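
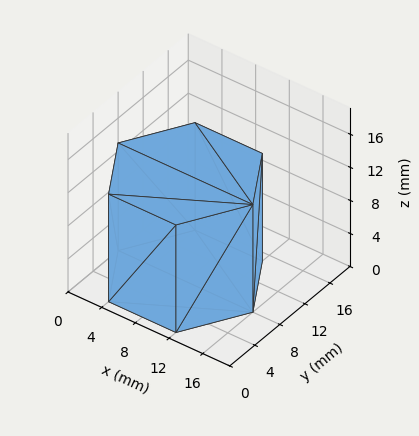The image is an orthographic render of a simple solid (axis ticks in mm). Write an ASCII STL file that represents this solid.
Reading the render: the shape is a regular 6-sided prism (a cylinder approximated with 6 flat sides), circumscribed radius ≈ 8 mm, height ≈ 13 mm (dimensions read to the nearest mm from the axis ticks). For the STL, each face is triangulated and given an outward normal.

solid part
  facet normal 0.0000 0.0000 -1.0000
    outer loop
      vertex 4.0 14.9 0.0
      vertex 12.0 14.9 0.0
      vertex 16.0 8.0 0.0
    endloop
  endfacet
  facet normal 0.0000 0.0000 -1.0000
    outer loop
      vertex 0.0 8.0 0.0
      vertex 4.0 14.9 0.0
      vertex 16.0 8.0 0.0
    endloop
  endfacet
  facet normal 0.0000 0.0000 -1.0000
    outer loop
      vertex 4.0 1.1 0.0
      vertex 0.0 8.0 0.0
      vertex 16.0 8.0 0.0
    endloop
  endfacet
  facet normal 0.0000 0.0000 -1.0000
    outer loop
      vertex 12.0 1.1 0.0
      vertex 4.0 1.1 0.0
      vertex 16.0 8.0 0.0
    endloop
  endfacet
  facet normal 0.0000 0.0000 1.0000
    outer loop
      vertex 16.0 8.0 13.0
      vertex 12.0 14.9 13.0
      vertex 4.0 14.9 13.0
    endloop
  endfacet
  facet normal 0.0000 0.0000 1.0000
    outer loop
      vertex 16.0 8.0 13.0
      vertex 4.0 14.9 13.0
      vertex 0.0 8.0 13.0
    endloop
  endfacet
  facet normal 0.0000 0.0000 1.0000
    outer loop
      vertex 16.0 8.0 13.0
      vertex 0.0 8.0 13.0
      vertex 4.0 1.1 13.0
    endloop
  endfacet
  facet normal 0.0000 0.0000 1.0000
    outer loop
      vertex 16.0 8.0 13.0
      vertex 4.0 1.1 13.0
      vertex 12.0 1.1 13.0
    endloop
  endfacet
  facet normal 0.8651 0.5015 0.0000
    outer loop
      vertex 16.0 8.0 0.0
      vertex 12.0 14.9 0.0
      vertex 12.0 14.9 13.0
    endloop
  endfacet
  facet normal 0.8651 0.5015 0.0000
    outer loop
      vertex 16.0 8.0 0.0
      vertex 12.0 14.9 13.0
      vertex 16.0 8.0 13.0
    endloop
  endfacet
  facet normal 0.0000 1.0000 0.0000
    outer loop
      vertex 12.0 14.9 0.0
      vertex 4.0 14.9 0.0
      vertex 4.0 14.9 13.0
    endloop
  endfacet
  facet normal 0.0000 1.0000 0.0000
    outer loop
      vertex 12.0 14.9 0.0
      vertex 4.0 14.9 13.0
      vertex 12.0 14.9 13.0
    endloop
  endfacet
  facet normal -0.8651 0.5015 0.0000
    outer loop
      vertex 4.0 14.9 0.0
      vertex 0.0 8.0 0.0
      vertex 0.0 8.0 13.0
    endloop
  endfacet
  facet normal -0.8651 0.5015 0.0000
    outer loop
      vertex 4.0 14.9 0.0
      vertex 0.0 8.0 13.0
      vertex 4.0 14.9 13.0
    endloop
  endfacet
  facet normal -0.8651 -0.5015 0.0000
    outer loop
      vertex 0.0 8.0 0.0
      vertex 4.0 1.1 0.0
      vertex 4.0 1.1 13.0
    endloop
  endfacet
  facet normal -0.8651 -0.5015 0.0000
    outer loop
      vertex 0.0 8.0 0.0
      vertex 4.0 1.1 13.0
      vertex 0.0 8.0 13.0
    endloop
  endfacet
  facet normal 0.0000 -1.0000 0.0000
    outer loop
      vertex 4.0 1.1 0.0
      vertex 12.0 1.1 0.0
      vertex 12.0 1.1 13.0
    endloop
  endfacet
  facet normal 0.0000 -1.0000 0.0000
    outer loop
      vertex 4.0 1.1 0.0
      vertex 12.0 1.1 13.0
      vertex 4.0 1.1 13.0
    endloop
  endfacet
  facet normal 0.8651 -0.5015 0.0000
    outer loop
      vertex 12.0 1.1 0.0
      vertex 16.0 8.0 0.0
      vertex 16.0 8.0 13.0
    endloop
  endfacet
  facet normal 0.8651 -0.5015 0.0000
    outer loop
      vertex 12.0 1.1 0.0
      vertex 16.0 8.0 13.0
      vertex 12.0 1.1 13.0
    endloop
  endfacet
endsolid part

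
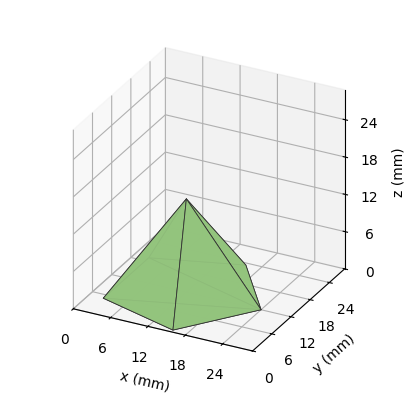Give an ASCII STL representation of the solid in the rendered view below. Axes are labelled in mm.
Reading the render: the shape is a regular 5-sided pyramid, base circumscribed radius ≈ 12 mm, apex at z ≈ 15 mm (dimensions read to the nearest mm from the axis ticks). For the STL, each face is triangulated and given an outward normal.

solid part
  facet normal 0.0000 0.0000 -1.0000
    outer loop
      vertex 2.3 19.1 0.0
      vertex 15.7 23.4 0.0
      vertex 24.0 12.0 0.0
    endloop
  endfacet
  facet normal 0.0000 0.0000 -1.0000
    outer loop
      vertex 2.3 4.9 0.0
      vertex 2.3 19.1 0.0
      vertex 24.0 12.0 0.0
    endloop
  endfacet
  facet normal 0.0000 0.0000 -1.0000
    outer loop
      vertex 15.7 0.6 0.0
      vertex 2.3 4.9 0.0
      vertex 24.0 12.0 0.0
    endloop
  endfacet
  facet normal 0.6788 0.4942 0.5431
    outer loop
      vertex 24.0 12.0 0.0
      vertex 15.7 23.4 0.0
      vertex 12.0 12.0 15.0
    endloop
  endfacet
  facet normal -0.2564 0.7990 0.5440
    outer loop
      vertex 15.7 23.4 0.0
      vertex 2.3 19.1 0.0
      vertex 12.0 12.0 15.0
    endloop
  endfacet
  facet normal -0.8397 0.0000 0.5430
    outer loop
      vertex 2.3 19.1 0.0
      vertex 2.3 4.9 0.0
      vertex 12.0 12.0 15.0
    endloop
  endfacet
  facet normal -0.2564 -0.7990 0.5440
    outer loop
      vertex 2.3 4.9 0.0
      vertex 15.7 0.6 0.0
      vertex 12.0 12.0 15.0
    endloop
  endfacet
  facet normal 0.6788 -0.4942 0.5431
    outer loop
      vertex 15.7 0.6 0.0
      vertex 24.0 12.0 0.0
      vertex 12.0 12.0 15.0
    endloop
  endfacet
endsolid part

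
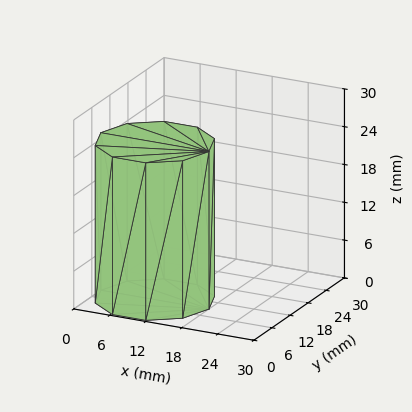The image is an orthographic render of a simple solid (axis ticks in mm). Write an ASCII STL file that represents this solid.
Reading the render: the shape is a regular 10-sided prism (a cylinder approximated with 10 flat sides), circumscribed radius ≈ 9 mm, height ≈ 25 mm (dimensions read to the nearest mm from the axis ticks). For the STL, each face is triangulated and given an outward normal.

solid part
  facet normal 0.0000 0.0000 -1.0000
    outer loop
      vertex 11.78 17.56 0.00
      vertex 16.28 14.29 0.00
      vertex 18.00 9.00 0.00
    endloop
  endfacet
  facet normal 0.0000 0.0000 -1.0000
    outer loop
      vertex 6.22 17.56 0.00
      vertex 11.78 17.56 0.00
      vertex 18.00 9.00 0.00
    endloop
  endfacet
  facet normal 0.0000 0.0000 -1.0000
    outer loop
      vertex 1.72 14.29 0.00
      vertex 6.22 17.56 0.00
      vertex 18.00 9.00 0.00
    endloop
  endfacet
  facet normal 0.0000 0.0000 -1.0000
    outer loop
      vertex 0.00 9.00 0.00
      vertex 1.72 14.29 0.00
      vertex 18.00 9.00 0.00
    endloop
  endfacet
  facet normal 0.0000 0.0000 -1.0000
    outer loop
      vertex 1.72 3.71 0.00
      vertex 0.00 9.00 0.00
      vertex 18.00 9.00 0.00
    endloop
  endfacet
  facet normal 0.0000 0.0000 -1.0000
    outer loop
      vertex 6.22 0.44 0.00
      vertex 1.72 3.71 0.00
      vertex 18.00 9.00 0.00
    endloop
  endfacet
  facet normal 0.0000 0.0000 -1.0000
    outer loop
      vertex 11.78 0.44 0.00
      vertex 6.22 0.44 0.00
      vertex 18.00 9.00 0.00
    endloop
  endfacet
  facet normal 0.0000 0.0000 -1.0000
    outer loop
      vertex 16.28 3.71 0.00
      vertex 11.78 0.44 0.00
      vertex 18.00 9.00 0.00
    endloop
  endfacet
  facet normal 0.0000 0.0000 1.0000
    outer loop
      vertex 18.00 9.00 25.00
      vertex 16.28 14.29 25.00
      vertex 11.78 17.56 25.00
    endloop
  endfacet
  facet normal 0.0000 0.0000 1.0000
    outer loop
      vertex 18.00 9.00 25.00
      vertex 11.78 17.56 25.00
      vertex 6.22 17.56 25.00
    endloop
  endfacet
  facet normal 0.0000 0.0000 1.0000
    outer loop
      vertex 18.00 9.00 25.00
      vertex 6.22 17.56 25.00
      vertex 1.72 14.29 25.00
    endloop
  endfacet
  facet normal 0.0000 0.0000 1.0000
    outer loop
      vertex 18.00 9.00 25.00
      vertex 1.72 14.29 25.00
      vertex 0.00 9.00 25.00
    endloop
  endfacet
  facet normal 0.0000 0.0000 1.0000
    outer loop
      vertex 18.00 9.00 25.00
      vertex 0.00 9.00 25.00
      vertex 1.72 3.71 25.00
    endloop
  endfacet
  facet normal 0.0000 0.0000 1.0000
    outer loop
      vertex 18.00 9.00 25.00
      vertex 1.72 3.71 25.00
      vertex 6.22 0.44 25.00
    endloop
  endfacet
  facet normal 0.0000 0.0000 1.0000
    outer loop
      vertex 18.00 9.00 25.00
      vertex 6.22 0.44 25.00
      vertex 11.78 0.44 25.00
    endloop
  endfacet
  facet normal 0.0000 0.0000 1.0000
    outer loop
      vertex 18.00 9.00 25.00
      vertex 11.78 0.44 25.00
      vertex 16.28 3.71 25.00
    endloop
  endfacet
  facet normal 0.9510 0.3092 0.0000
    outer loop
      vertex 18.00 9.00 0.00
      vertex 16.28 14.29 0.00
      vertex 16.28 14.29 25.00
    endloop
  endfacet
  facet normal 0.9510 0.3092 0.0000
    outer loop
      vertex 18.00 9.00 0.00
      vertex 16.28 14.29 25.00
      vertex 18.00 9.00 25.00
    endloop
  endfacet
  facet normal 0.5879 0.8090 0.0000
    outer loop
      vertex 16.28 14.29 0.00
      vertex 11.78 17.56 0.00
      vertex 11.78 17.56 25.00
    endloop
  endfacet
  facet normal 0.5879 0.8090 0.0000
    outer loop
      vertex 16.28 14.29 0.00
      vertex 11.78 17.56 25.00
      vertex 16.28 14.29 25.00
    endloop
  endfacet
  facet normal 0.0000 1.0000 0.0000
    outer loop
      vertex 11.78 17.56 0.00
      vertex 6.22 17.56 0.00
      vertex 6.22 17.56 25.00
    endloop
  endfacet
  facet normal 0.0000 1.0000 0.0000
    outer loop
      vertex 11.78 17.56 0.00
      vertex 6.22 17.56 25.00
      vertex 11.78 17.56 25.00
    endloop
  endfacet
  facet normal -0.5879 0.8090 0.0000
    outer loop
      vertex 6.22 17.56 0.00
      vertex 1.72 14.29 0.00
      vertex 1.72 14.29 25.00
    endloop
  endfacet
  facet normal -0.5879 0.8090 0.0000
    outer loop
      vertex 6.22 17.56 0.00
      vertex 1.72 14.29 25.00
      vertex 6.22 17.56 25.00
    endloop
  endfacet
  facet normal -0.9510 0.3092 0.0000
    outer loop
      vertex 1.72 14.29 0.00
      vertex 0.00 9.00 0.00
      vertex 0.00 9.00 25.00
    endloop
  endfacet
  facet normal -0.9510 0.3092 0.0000
    outer loop
      vertex 1.72 14.29 0.00
      vertex 0.00 9.00 25.00
      vertex 1.72 14.29 25.00
    endloop
  endfacet
  facet normal -0.9510 -0.3092 0.0000
    outer loop
      vertex 0.00 9.00 0.00
      vertex 1.72 3.71 0.00
      vertex 1.72 3.71 25.00
    endloop
  endfacet
  facet normal -0.9510 -0.3092 0.0000
    outer loop
      vertex 0.00 9.00 0.00
      vertex 1.72 3.71 25.00
      vertex 0.00 9.00 25.00
    endloop
  endfacet
  facet normal -0.5879 -0.8090 0.0000
    outer loop
      vertex 1.72 3.71 0.00
      vertex 6.22 0.44 0.00
      vertex 6.22 0.44 25.00
    endloop
  endfacet
  facet normal -0.5879 -0.8090 0.0000
    outer loop
      vertex 1.72 3.71 0.00
      vertex 6.22 0.44 25.00
      vertex 1.72 3.71 25.00
    endloop
  endfacet
  facet normal 0.0000 -1.0000 0.0000
    outer loop
      vertex 6.22 0.44 0.00
      vertex 11.78 0.44 0.00
      vertex 11.78 0.44 25.00
    endloop
  endfacet
  facet normal 0.0000 -1.0000 0.0000
    outer loop
      vertex 6.22 0.44 0.00
      vertex 11.78 0.44 25.00
      vertex 6.22 0.44 25.00
    endloop
  endfacet
  facet normal 0.5879 -0.8090 0.0000
    outer loop
      vertex 11.78 0.44 0.00
      vertex 16.28 3.71 0.00
      vertex 16.28 3.71 25.00
    endloop
  endfacet
  facet normal 0.5879 -0.8090 0.0000
    outer loop
      vertex 11.78 0.44 0.00
      vertex 16.28 3.71 25.00
      vertex 11.78 0.44 25.00
    endloop
  endfacet
  facet normal 0.9510 -0.3092 0.0000
    outer loop
      vertex 16.28 3.71 0.00
      vertex 18.00 9.00 0.00
      vertex 18.00 9.00 25.00
    endloop
  endfacet
  facet normal 0.9510 -0.3092 0.0000
    outer loop
      vertex 16.28 3.71 0.00
      vertex 18.00 9.00 25.00
      vertex 16.28 3.71 25.00
    endloop
  endfacet
endsolid part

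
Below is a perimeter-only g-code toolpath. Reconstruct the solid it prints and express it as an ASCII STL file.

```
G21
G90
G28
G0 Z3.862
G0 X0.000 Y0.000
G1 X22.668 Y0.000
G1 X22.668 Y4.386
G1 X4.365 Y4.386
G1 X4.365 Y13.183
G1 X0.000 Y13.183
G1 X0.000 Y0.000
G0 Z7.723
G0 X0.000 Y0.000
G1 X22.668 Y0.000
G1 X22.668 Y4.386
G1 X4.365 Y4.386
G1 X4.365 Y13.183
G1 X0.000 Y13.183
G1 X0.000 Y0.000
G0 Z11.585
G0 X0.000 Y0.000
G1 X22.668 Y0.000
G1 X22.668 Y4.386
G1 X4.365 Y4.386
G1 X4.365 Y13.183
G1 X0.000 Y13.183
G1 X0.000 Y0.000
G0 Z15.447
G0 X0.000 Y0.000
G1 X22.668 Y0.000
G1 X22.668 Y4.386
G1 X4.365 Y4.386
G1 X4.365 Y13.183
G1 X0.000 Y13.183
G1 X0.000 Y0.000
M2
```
solid part
  facet normal 0.0000 0.0000 -1.0000
    outer loop
      vertex 22.668 4.386 0.000
      vertex 22.668 0.000 0.000
      vertex 0.000 0.000 0.000
    endloop
  endfacet
  facet normal 0.0000 0.0000 -1.0000
    outer loop
      vertex 4.365 4.386 0.000
      vertex 22.668 4.386 0.000
      vertex 0.000 0.000 0.000
    endloop
  endfacet
  facet normal 0.0000 0.0000 -1.0000
    outer loop
      vertex 4.365 13.183 0.000
      vertex 4.365 4.386 0.000
      vertex 0.000 0.000 0.000
    endloop
  endfacet
  facet normal 0.0000 0.0000 -1.0000
    outer loop
      vertex 0.000 13.183 0.000
      vertex 4.365 13.183 0.000
      vertex 0.000 0.000 0.000
    endloop
  endfacet
  facet normal 0.0000 0.0000 1.0000
    outer loop
      vertex 0.000 0.000 15.447
      vertex 22.668 0.000 15.447
      vertex 22.668 4.386 15.447
    endloop
  endfacet
  facet normal 0.0000 0.0000 1.0000
    outer loop
      vertex 0.000 0.000 15.447
      vertex 22.668 4.386 15.447
      vertex 4.365 4.386 15.447
    endloop
  endfacet
  facet normal 0.0000 0.0000 1.0000
    outer loop
      vertex 0.000 0.000 15.447
      vertex 4.365 4.386 15.447
      vertex 4.365 13.183 15.447
    endloop
  endfacet
  facet normal 0.0000 0.0000 1.0000
    outer loop
      vertex 0.000 0.000 15.447
      vertex 4.365 13.183 15.447
      vertex 0.000 13.183 15.447
    endloop
  endfacet
  facet normal 0.0000 -1.0000 0.0000
    outer loop
      vertex 0.000 0.000 0.000
      vertex 22.668 0.000 0.000
      vertex 22.668 0.000 15.447
    endloop
  endfacet
  facet normal 0.0000 -1.0000 0.0000
    outer loop
      vertex 0.000 0.000 0.000
      vertex 22.668 0.000 15.447
      vertex 0.000 0.000 15.447
    endloop
  endfacet
  facet normal 1.0000 0.0000 0.0000
    outer loop
      vertex 22.668 0.000 0.000
      vertex 22.668 4.386 0.000
      vertex 22.668 4.386 15.447
    endloop
  endfacet
  facet normal 1.0000 0.0000 0.0000
    outer loop
      vertex 22.668 0.000 0.000
      vertex 22.668 4.386 15.447
      vertex 22.668 0.000 15.447
    endloop
  endfacet
  facet normal 0.0000 1.0000 0.0000
    outer loop
      vertex 22.668 4.386 0.000
      vertex 4.365 4.386 0.000
      vertex 4.365 4.386 15.447
    endloop
  endfacet
  facet normal 0.0000 1.0000 0.0000
    outer loop
      vertex 22.668 4.386 0.000
      vertex 4.365 4.386 15.447
      vertex 22.668 4.386 15.447
    endloop
  endfacet
  facet normal 1.0000 0.0000 0.0000
    outer loop
      vertex 4.365 4.386 0.000
      vertex 4.365 13.183 0.000
      vertex 4.365 13.183 15.447
    endloop
  endfacet
  facet normal 1.0000 0.0000 0.0000
    outer loop
      vertex 4.365 4.386 0.000
      vertex 4.365 13.183 15.447
      vertex 4.365 4.386 15.447
    endloop
  endfacet
  facet normal 0.0000 1.0000 0.0000
    outer loop
      vertex 4.365 13.183 0.000
      vertex 0.000 13.183 0.000
      vertex 0.000 13.183 15.447
    endloop
  endfacet
  facet normal 0.0000 1.0000 0.0000
    outer loop
      vertex 4.365 13.183 0.000
      vertex 0.000 13.183 15.447
      vertex 4.365 13.183 15.447
    endloop
  endfacet
  facet normal -1.0000 0.0000 0.0000
    outer loop
      vertex 0.000 13.183 0.000
      vertex 0.000 0.000 0.000
      vertex 0.000 0.000 15.447
    endloop
  endfacet
  facet normal -1.0000 0.0000 0.0000
    outer loop
      vertex 0.000 13.183 0.000
      vertex 0.000 0.000 15.447
      vertex 0.000 13.183 15.447
    endloop
  endfacet
endsolid part

The G0 Z moves step by Δz≈3.862 mm. Every layer's G1 loop is the same polygon, so the solid is a straight extrusion of it from z=0 to z≈15.4. Closing with flat bottom and top caps and triangulating gives 20 facets — an L-shaped prism: outer 22.7 × 13.2 mm, arm thicknesses ≈ 4.39 mm (horizontal) and 4.37 mm (vertical), extruded 15.4 mm in z.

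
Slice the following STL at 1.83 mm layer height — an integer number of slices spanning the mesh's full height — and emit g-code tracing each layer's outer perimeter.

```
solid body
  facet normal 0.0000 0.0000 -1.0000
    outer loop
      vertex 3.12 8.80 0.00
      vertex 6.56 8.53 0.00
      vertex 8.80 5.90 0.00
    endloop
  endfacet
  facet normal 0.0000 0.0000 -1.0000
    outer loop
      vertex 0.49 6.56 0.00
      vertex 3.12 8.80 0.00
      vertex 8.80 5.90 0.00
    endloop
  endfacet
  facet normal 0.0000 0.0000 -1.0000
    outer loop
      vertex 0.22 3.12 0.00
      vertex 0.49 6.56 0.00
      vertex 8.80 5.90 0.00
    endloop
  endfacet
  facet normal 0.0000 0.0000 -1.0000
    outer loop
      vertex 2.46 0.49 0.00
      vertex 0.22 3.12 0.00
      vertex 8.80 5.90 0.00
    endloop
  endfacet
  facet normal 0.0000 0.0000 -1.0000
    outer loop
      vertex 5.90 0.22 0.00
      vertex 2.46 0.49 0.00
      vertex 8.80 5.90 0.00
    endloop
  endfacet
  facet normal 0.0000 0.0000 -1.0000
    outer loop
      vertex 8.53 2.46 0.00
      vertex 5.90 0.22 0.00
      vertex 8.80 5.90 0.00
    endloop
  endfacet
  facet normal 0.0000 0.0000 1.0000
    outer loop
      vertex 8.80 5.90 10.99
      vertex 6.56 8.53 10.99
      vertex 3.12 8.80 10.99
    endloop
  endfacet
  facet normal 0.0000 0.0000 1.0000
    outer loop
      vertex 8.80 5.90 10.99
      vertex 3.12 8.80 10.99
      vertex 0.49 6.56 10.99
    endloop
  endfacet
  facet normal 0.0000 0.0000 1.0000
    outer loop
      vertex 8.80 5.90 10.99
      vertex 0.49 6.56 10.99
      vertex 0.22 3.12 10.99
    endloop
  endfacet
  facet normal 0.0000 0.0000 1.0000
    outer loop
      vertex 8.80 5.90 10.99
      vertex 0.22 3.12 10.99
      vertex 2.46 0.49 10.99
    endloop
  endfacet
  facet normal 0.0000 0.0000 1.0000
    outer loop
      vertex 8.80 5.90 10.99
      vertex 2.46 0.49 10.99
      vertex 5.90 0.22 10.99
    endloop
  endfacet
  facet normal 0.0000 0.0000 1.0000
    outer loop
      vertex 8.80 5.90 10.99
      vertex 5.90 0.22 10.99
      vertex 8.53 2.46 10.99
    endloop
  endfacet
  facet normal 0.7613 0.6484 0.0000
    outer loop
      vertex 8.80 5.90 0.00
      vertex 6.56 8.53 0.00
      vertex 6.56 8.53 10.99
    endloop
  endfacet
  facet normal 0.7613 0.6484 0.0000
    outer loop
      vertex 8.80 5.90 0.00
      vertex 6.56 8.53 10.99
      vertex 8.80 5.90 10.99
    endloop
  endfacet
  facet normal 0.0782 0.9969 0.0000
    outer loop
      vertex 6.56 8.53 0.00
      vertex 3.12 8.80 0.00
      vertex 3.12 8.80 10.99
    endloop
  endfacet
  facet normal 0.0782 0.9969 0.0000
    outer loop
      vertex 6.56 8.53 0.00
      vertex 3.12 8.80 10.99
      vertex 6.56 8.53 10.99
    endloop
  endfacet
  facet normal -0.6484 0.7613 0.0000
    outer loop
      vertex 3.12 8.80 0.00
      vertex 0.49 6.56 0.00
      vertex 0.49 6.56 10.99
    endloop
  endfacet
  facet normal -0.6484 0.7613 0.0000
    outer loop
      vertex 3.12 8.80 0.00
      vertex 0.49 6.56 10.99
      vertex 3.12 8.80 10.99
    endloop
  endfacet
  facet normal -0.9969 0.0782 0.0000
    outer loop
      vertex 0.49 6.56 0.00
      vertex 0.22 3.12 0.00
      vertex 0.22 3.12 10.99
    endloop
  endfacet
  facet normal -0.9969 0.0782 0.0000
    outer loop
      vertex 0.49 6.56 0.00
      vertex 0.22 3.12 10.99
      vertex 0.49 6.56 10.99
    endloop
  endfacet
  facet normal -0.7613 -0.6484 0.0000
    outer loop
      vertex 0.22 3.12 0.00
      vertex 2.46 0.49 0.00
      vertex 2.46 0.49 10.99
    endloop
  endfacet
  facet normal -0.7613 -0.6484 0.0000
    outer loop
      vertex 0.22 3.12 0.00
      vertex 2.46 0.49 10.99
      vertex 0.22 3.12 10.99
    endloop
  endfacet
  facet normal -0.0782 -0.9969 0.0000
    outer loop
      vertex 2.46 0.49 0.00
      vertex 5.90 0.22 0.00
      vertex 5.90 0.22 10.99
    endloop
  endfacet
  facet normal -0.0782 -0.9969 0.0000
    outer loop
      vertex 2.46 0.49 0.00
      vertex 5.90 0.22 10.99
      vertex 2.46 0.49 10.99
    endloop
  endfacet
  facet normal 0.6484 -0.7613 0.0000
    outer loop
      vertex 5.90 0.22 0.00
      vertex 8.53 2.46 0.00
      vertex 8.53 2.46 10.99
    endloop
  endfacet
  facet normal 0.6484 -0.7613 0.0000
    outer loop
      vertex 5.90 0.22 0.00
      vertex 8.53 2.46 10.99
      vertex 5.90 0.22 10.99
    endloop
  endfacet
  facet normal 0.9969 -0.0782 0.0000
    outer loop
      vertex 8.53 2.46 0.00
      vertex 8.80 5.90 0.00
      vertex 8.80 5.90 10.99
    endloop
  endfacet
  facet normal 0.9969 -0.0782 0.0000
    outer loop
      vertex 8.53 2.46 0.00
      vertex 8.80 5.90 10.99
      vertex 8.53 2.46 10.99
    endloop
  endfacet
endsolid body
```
; perimeter-only toolpath
G21 ; units = mm
G90 ; absolute positioning
G28 ; home
; layer 1
G0 Z1.83
G0 X8.80 Y5.90
G1 X6.56 Y8.53
G1 X3.12 Y8.80
G1 X0.49 Y6.56
G1 X0.22 Y3.12
G1 X2.46 Y0.49
G1 X5.90 Y0.22
G1 X8.53 Y2.46
G1 X8.80 Y5.90
; layer 2
G0 Z3.66
G0 X8.80 Y5.90
G1 X6.56 Y8.53
G1 X3.12 Y8.80
G1 X0.49 Y6.56
G1 X0.22 Y3.12
G1 X2.46 Y0.49
G1 X5.90 Y0.22
G1 X8.53 Y2.46
G1 X8.80 Y5.90
; layer 3
G0 Z5.50
G0 X8.80 Y5.90
G1 X6.56 Y8.53
G1 X3.12 Y8.80
G1 X0.49 Y6.56
G1 X0.22 Y3.12
G1 X2.46 Y0.49
G1 X5.90 Y0.22
G1 X8.53 Y2.46
G1 X8.80 Y5.90
; layer 4
G0 Z7.33
G0 X8.80 Y5.90
G1 X6.56 Y8.53
G1 X3.12 Y8.80
G1 X0.49 Y6.56
G1 X0.22 Y3.12
G1 X2.46 Y0.49
G1 X5.90 Y0.22
G1 X8.53 Y2.46
G1 X8.80 Y5.90
; layer 5
G0 Z9.16
G0 X8.80 Y5.90
G1 X6.56 Y8.53
G1 X3.12 Y8.80
G1 X0.49 Y6.56
G1 X0.22 Y3.12
G1 X2.46 Y0.49
G1 X5.90 Y0.22
G1 X8.53 Y2.46
G1 X8.80 Y5.90
; layer 6
G0 Z10.99
G0 X8.80 Y5.90
G1 X6.56 Y8.53
G1 X3.12 Y8.80
G1 X0.49 Y6.56
G1 X0.22 Y3.12
G1 X2.46 Y0.49
G1 X5.90 Y0.22
G1 X8.53 Y2.46
G1 X8.80 Y5.90
M2 ; end

The solid is a regular 8-sided prism (a cylinder approximated with 8 flat sides), circumscribed radius ≈ 4.51 mm, height ≈ 11 mm. Slicing at Δz = 1.83 mm — 6 equal slices spanning the solid's height, so layer i sits at z = i·h/6 — gives 6 non-empty perimeters. Each is a 8-segment closed polygon; G0 lifts to the layer z and rapids to the start vertex, then G1 traces the edges.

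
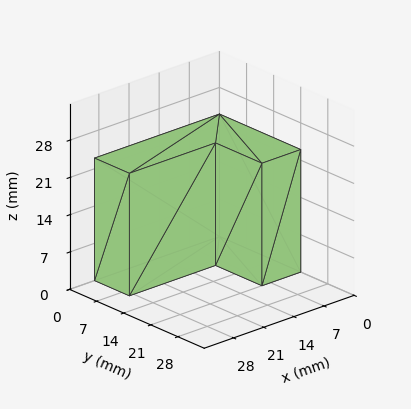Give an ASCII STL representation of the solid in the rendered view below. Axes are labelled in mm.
Reading the render: the shape is an L-shaped prism: outer 29 × 21 mm, arm thicknesses ≈ 9 mm (horizontal) and 9 mm (vertical), extruded 23 mm in z (dimensions read to the nearest mm from the axis ticks). For the STL, each face is triangulated and given an outward normal.

solid part
  facet normal 0.0000 0.0000 -1.0000
    outer loop
      vertex 29.000 9.000 0.000
      vertex 29.000 0.000 0.000
      vertex 0.000 0.000 0.000
    endloop
  endfacet
  facet normal 0.0000 0.0000 -1.0000
    outer loop
      vertex 9.000 9.000 0.000
      vertex 29.000 9.000 0.000
      vertex 0.000 0.000 0.000
    endloop
  endfacet
  facet normal 0.0000 0.0000 -1.0000
    outer loop
      vertex 9.000 21.000 0.000
      vertex 9.000 9.000 0.000
      vertex 0.000 0.000 0.000
    endloop
  endfacet
  facet normal 0.0000 0.0000 -1.0000
    outer loop
      vertex 0.000 21.000 0.000
      vertex 9.000 21.000 0.000
      vertex 0.000 0.000 0.000
    endloop
  endfacet
  facet normal 0.0000 0.0000 1.0000
    outer loop
      vertex 0.000 0.000 23.000
      vertex 29.000 0.000 23.000
      vertex 29.000 9.000 23.000
    endloop
  endfacet
  facet normal 0.0000 0.0000 1.0000
    outer loop
      vertex 0.000 0.000 23.000
      vertex 29.000 9.000 23.000
      vertex 9.000 9.000 23.000
    endloop
  endfacet
  facet normal 0.0000 0.0000 1.0000
    outer loop
      vertex 0.000 0.000 23.000
      vertex 9.000 9.000 23.000
      vertex 9.000 21.000 23.000
    endloop
  endfacet
  facet normal 0.0000 0.0000 1.0000
    outer loop
      vertex 0.000 0.000 23.000
      vertex 9.000 21.000 23.000
      vertex 0.000 21.000 23.000
    endloop
  endfacet
  facet normal 0.0000 -1.0000 0.0000
    outer loop
      vertex 0.000 0.000 0.000
      vertex 29.000 0.000 0.000
      vertex 29.000 0.000 23.000
    endloop
  endfacet
  facet normal 0.0000 -1.0000 0.0000
    outer loop
      vertex 0.000 0.000 0.000
      vertex 29.000 0.000 23.000
      vertex 0.000 0.000 23.000
    endloop
  endfacet
  facet normal 1.0000 0.0000 0.0000
    outer loop
      vertex 29.000 0.000 0.000
      vertex 29.000 9.000 0.000
      vertex 29.000 9.000 23.000
    endloop
  endfacet
  facet normal 1.0000 0.0000 0.0000
    outer loop
      vertex 29.000 0.000 0.000
      vertex 29.000 9.000 23.000
      vertex 29.000 0.000 23.000
    endloop
  endfacet
  facet normal 0.0000 1.0000 0.0000
    outer loop
      vertex 29.000 9.000 0.000
      vertex 9.000 9.000 0.000
      vertex 9.000 9.000 23.000
    endloop
  endfacet
  facet normal 0.0000 1.0000 0.0000
    outer loop
      vertex 29.000 9.000 0.000
      vertex 9.000 9.000 23.000
      vertex 29.000 9.000 23.000
    endloop
  endfacet
  facet normal 1.0000 0.0000 0.0000
    outer loop
      vertex 9.000 9.000 0.000
      vertex 9.000 21.000 0.000
      vertex 9.000 21.000 23.000
    endloop
  endfacet
  facet normal 1.0000 0.0000 0.0000
    outer loop
      vertex 9.000 9.000 0.000
      vertex 9.000 21.000 23.000
      vertex 9.000 9.000 23.000
    endloop
  endfacet
  facet normal 0.0000 1.0000 0.0000
    outer loop
      vertex 9.000 21.000 0.000
      vertex 0.000 21.000 0.000
      vertex 0.000 21.000 23.000
    endloop
  endfacet
  facet normal 0.0000 1.0000 0.0000
    outer loop
      vertex 9.000 21.000 0.000
      vertex 0.000 21.000 23.000
      vertex 9.000 21.000 23.000
    endloop
  endfacet
  facet normal -1.0000 0.0000 0.0000
    outer loop
      vertex 0.000 21.000 0.000
      vertex 0.000 0.000 0.000
      vertex 0.000 0.000 23.000
    endloop
  endfacet
  facet normal -1.0000 0.0000 0.0000
    outer loop
      vertex 0.000 21.000 0.000
      vertex 0.000 0.000 23.000
      vertex 0.000 21.000 23.000
    endloop
  endfacet
endsolid part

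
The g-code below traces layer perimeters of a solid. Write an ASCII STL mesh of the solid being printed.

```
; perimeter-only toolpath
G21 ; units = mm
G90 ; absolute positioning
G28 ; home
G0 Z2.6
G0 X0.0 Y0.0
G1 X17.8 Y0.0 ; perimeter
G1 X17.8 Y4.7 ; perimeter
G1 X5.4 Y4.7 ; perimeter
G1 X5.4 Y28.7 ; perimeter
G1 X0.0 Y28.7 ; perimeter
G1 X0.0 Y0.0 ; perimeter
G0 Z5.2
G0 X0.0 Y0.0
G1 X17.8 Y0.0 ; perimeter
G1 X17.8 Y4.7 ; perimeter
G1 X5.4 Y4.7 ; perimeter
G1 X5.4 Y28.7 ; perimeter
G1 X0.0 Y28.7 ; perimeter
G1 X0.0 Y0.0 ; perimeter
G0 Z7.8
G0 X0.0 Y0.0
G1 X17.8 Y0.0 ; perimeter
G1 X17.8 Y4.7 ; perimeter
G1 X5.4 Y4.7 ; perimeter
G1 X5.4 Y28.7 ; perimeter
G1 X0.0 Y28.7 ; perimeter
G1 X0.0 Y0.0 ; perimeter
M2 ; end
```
solid part
  facet normal 0.0000 0.0000 -1.0000
    outer loop
      vertex 17.8 4.7 0.0
      vertex 17.8 0.0 0.0
      vertex 0.0 0.0 0.0
    endloop
  endfacet
  facet normal 0.0000 0.0000 -1.0000
    outer loop
      vertex 5.4 4.7 0.0
      vertex 17.8 4.7 0.0
      vertex 0.0 0.0 0.0
    endloop
  endfacet
  facet normal 0.0000 0.0000 -1.0000
    outer loop
      vertex 5.4 28.7 0.0
      vertex 5.4 4.7 0.0
      vertex 0.0 0.0 0.0
    endloop
  endfacet
  facet normal 0.0000 0.0000 -1.0000
    outer loop
      vertex 0.0 28.7 0.0
      vertex 5.4 28.7 0.0
      vertex 0.0 0.0 0.0
    endloop
  endfacet
  facet normal 0.0000 0.0000 1.0000
    outer loop
      vertex 0.0 0.0 7.8
      vertex 17.8 0.0 7.8
      vertex 17.8 4.7 7.8
    endloop
  endfacet
  facet normal 0.0000 0.0000 1.0000
    outer loop
      vertex 0.0 0.0 7.8
      vertex 17.8 4.7 7.8
      vertex 5.4 4.7 7.8
    endloop
  endfacet
  facet normal 0.0000 0.0000 1.0000
    outer loop
      vertex 0.0 0.0 7.8
      vertex 5.4 4.7 7.8
      vertex 5.4 28.7 7.8
    endloop
  endfacet
  facet normal 0.0000 0.0000 1.0000
    outer loop
      vertex 0.0 0.0 7.8
      vertex 5.4 28.7 7.8
      vertex 0.0 28.7 7.8
    endloop
  endfacet
  facet normal 0.0000 -1.0000 0.0000
    outer loop
      vertex 0.0 0.0 0.0
      vertex 17.8 0.0 0.0
      vertex 17.8 0.0 7.8
    endloop
  endfacet
  facet normal 0.0000 -1.0000 0.0000
    outer loop
      vertex 0.0 0.0 0.0
      vertex 17.8 0.0 7.8
      vertex 0.0 0.0 7.8
    endloop
  endfacet
  facet normal 1.0000 0.0000 0.0000
    outer loop
      vertex 17.8 0.0 0.0
      vertex 17.8 4.7 0.0
      vertex 17.8 4.7 7.8
    endloop
  endfacet
  facet normal 1.0000 0.0000 0.0000
    outer loop
      vertex 17.8 0.0 0.0
      vertex 17.8 4.7 7.8
      vertex 17.8 0.0 7.8
    endloop
  endfacet
  facet normal 0.0000 1.0000 0.0000
    outer loop
      vertex 17.8 4.7 0.0
      vertex 5.4 4.7 0.0
      vertex 5.4 4.7 7.8
    endloop
  endfacet
  facet normal 0.0000 1.0000 0.0000
    outer loop
      vertex 17.8 4.7 0.0
      vertex 5.4 4.7 7.8
      vertex 17.8 4.7 7.8
    endloop
  endfacet
  facet normal 1.0000 0.0000 0.0000
    outer loop
      vertex 5.4 4.7 0.0
      vertex 5.4 28.7 0.0
      vertex 5.4 28.7 7.8
    endloop
  endfacet
  facet normal 1.0000 0.0000 0.0000
    outer loop
      vertex 5.4 4.7 0.0
      vertex 5.4 28.7 7.8
      vertex 5.4 4.7 7.8
    endloop
  endfacet
  facet normal 0.0000 1.0000 0.0000
    outer loop
      vertex 5.4 28.7 0.0
      vertex 0.0 28.7 0.0
      vertex 0.0 28.7 7.8
    endloop
  endfacet
  facet normal 0.0000 1.0000 0.0000
    outer loop
      vertex 5.4 28.7 0.0
      vertex 0.0 28.7 7.8
      vertex 5.4 28.7 7.8
    endloop
  endfacet
  facet normal -1.0000 0.0000 0.0000
    outer loop
      vertex 0.0 28.7 0.0
      vertex 0.0 0.0 0.0
      vertex 0.0 0.0 7.8
    endloop
  endfacet
  facet normal -1.0000 0.0000 0.0000
    outer loop
      vertex 0.0 28.7 0.0
      vertex 0.0 0.0 7.8
      vertex 0.0 28.7 7.8
    endloop
  endfacet
endsolid part

The G0 Z moves step by Δz≈2.6 mm. Every layer's G1 loop is the same polygon, so the solid is a straight extrusion of it from z=0 to z≈7.8. Closing with flat bottom and top caps and triangulating gives 20 facets — an L-shaped prism: outer 17.8 × 28.7 mm, arm thicknesses ≈ 4.7 mm (horizontal) and 5.4 mm (vertical), extruded 7.8 mm in z.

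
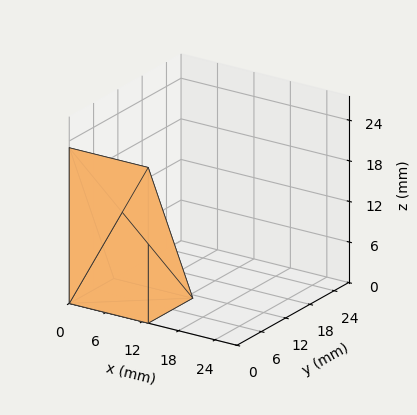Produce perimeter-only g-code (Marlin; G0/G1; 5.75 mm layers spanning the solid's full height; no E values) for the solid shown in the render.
Reading the render: the shape is a wedge (ramp): 13 × 11 mm base, rising to 23 mm along the y=0 edge and sloping linearly to z=0 at y=11 (dimensions read to the nearest mm from the axis ticks). For the g-code, the solid's height is divided into equal slices at the stated Δz and each level perimeter traced with G1 moves after a G0 lift.

; perimeter-only toolpath
G21 ; units = mm
G90 ; absolute positioning
G28 ; home
; layer 1
G0 Z5.75
G0 X0.00 Y0.00
G1 X13.00 Y0.00
G1 X13.00 Y8.25
G1 X0.00 Y8.25
G1 X0.00 Y0.00
; layer 2
G0 Z11.50
G0 X0.00 Y0.00
G1 X13.00 Y0.00
G1 X13.00 Y5.50
G1 X0.00 Y5.50
G1 X0.00 Y0.00
; layer 3
G0 Z17.25
G0 X0.00 Y0.00
G1 X13.00 Y0.00
G1 X13.00 Y2.75
G1 X0.00 Y2.75
G1 X0.00 Y0.00
M2 ; end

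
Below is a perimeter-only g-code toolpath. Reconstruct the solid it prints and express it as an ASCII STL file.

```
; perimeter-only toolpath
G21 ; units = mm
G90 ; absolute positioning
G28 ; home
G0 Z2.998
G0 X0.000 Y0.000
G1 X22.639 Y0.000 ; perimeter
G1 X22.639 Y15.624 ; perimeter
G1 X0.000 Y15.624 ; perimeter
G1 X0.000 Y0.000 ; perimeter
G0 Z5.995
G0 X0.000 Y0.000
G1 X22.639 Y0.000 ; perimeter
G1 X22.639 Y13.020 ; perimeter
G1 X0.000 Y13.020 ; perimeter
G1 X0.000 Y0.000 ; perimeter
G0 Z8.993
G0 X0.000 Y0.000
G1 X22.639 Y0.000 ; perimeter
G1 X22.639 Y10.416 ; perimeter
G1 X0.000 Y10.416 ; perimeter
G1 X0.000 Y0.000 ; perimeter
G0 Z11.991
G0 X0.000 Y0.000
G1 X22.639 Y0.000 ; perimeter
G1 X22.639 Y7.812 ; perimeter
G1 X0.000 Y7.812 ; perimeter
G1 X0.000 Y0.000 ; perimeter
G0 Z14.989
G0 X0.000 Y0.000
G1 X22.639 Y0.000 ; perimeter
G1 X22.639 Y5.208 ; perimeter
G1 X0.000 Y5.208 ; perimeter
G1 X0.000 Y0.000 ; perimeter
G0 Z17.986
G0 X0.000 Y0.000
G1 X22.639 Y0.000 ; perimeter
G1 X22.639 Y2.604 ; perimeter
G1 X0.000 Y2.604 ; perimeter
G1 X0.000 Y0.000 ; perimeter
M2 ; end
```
solid part
  facet normal 0.0000 0.0000 -1.0000
    outer loop
      vertex 22.639 18.228 0.000
      vertex 22.639 0.000 0.000
      vertex 0.000 0.000 0.000
    endloop
  endfacet
  facet normal 0.0000 0.0000 -1.0000
    outer loop
      vertex 0.000 18.228 0.000
      vertex 22.639 18.228 0.000
      vertex 0.000 0.000 0.000
    endloop
  endfacet
  facet normal 0.0000 -1.0000 0.0000
    outer loop
      vertex 0.000 0.000 0.000
      vertex 22.639 0.000 0.000
      vertex 22.639 0.000 20.984
    endloop
  endfacet
  facet normal 0.0000 -1.0000 0.0000
    outer loop
      vertex 0.000 0.000 0.000
      vertex 22.639 0.000 20.984
      vertex 0.000 0.000 20.984
    endloop
  endfacet
  facet normal 0.0000 0.7549 0.6558
    outer loop
      vertex 0.000 0.000 20.984
      vertex 22.639 0.000 20.984
      vertex 22.639 18.228 0.000
    endloop
  endfacet
  facet normal 0.0000 0.7549 0.6558
    outer loop
      vertex 0.000 0.000 20.984
      vertex 22.639 18.228 0.000
      vertex 0.000 18.228 0.000
    endloop
  endfacet
  facet normal -1.0000 0.0000 0.0000
    outer loop
      vertex 0.000 0.000 20.984
      vertex 0.000 18.228 0.000
      vertex 0.000 0.000 0.000
    endloop
  endfacet
  facet normal 1.0000 0.0000 0.0000
    outer loop
      vertex 22.639 0.000 0.000
      vertex 22.639 18.228 0.000
      vertex 22.639 0.000 20.984
    endloop
  endfacet
endsolid part

The G0 Z moves step by Δz≈2.998 mm. The G1 loops shrink linearly with z, so the solid tapers from its base footprint up to z≈21. Closing with a flat bottom cap and the tapered top and triangulating gives 8 facets — a wedge (ramp): 22.6 × 18.2 mm base, rising to 21 mm along the y=0 edge and sloping linearly to z=0 at y=18.2.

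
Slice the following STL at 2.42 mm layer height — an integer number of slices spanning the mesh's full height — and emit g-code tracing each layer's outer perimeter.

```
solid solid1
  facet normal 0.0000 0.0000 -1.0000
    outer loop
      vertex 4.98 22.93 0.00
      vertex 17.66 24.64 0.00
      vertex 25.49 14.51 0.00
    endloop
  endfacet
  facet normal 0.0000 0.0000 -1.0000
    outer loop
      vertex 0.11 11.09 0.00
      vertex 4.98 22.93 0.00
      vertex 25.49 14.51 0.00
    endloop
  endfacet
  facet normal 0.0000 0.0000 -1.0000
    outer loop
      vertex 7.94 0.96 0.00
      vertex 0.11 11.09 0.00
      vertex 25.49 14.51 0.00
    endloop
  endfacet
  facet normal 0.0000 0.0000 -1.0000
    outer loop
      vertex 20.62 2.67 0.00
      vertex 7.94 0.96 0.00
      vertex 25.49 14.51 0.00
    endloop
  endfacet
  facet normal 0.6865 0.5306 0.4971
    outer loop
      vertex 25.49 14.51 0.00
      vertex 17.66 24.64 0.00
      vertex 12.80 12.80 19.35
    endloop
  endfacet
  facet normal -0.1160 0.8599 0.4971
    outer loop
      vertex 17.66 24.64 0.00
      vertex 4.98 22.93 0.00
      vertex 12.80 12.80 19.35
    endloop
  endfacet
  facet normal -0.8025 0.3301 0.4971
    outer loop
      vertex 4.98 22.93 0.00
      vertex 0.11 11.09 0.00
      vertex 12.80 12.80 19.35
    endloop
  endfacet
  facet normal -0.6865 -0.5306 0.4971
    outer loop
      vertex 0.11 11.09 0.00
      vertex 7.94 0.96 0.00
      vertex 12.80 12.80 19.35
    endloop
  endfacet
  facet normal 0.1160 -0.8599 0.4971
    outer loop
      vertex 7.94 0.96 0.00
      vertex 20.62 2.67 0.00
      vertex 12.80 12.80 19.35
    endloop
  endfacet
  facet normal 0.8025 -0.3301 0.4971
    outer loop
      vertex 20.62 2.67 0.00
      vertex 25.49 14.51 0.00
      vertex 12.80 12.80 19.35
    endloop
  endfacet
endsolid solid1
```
; perimeter-only toolpath
G21 ; units = mm
G90 ; absolute positioning
G28 ; home
; layer 1
G0 Z2.42
G0 X23.90 Y14.30
G1 X17.05 Y23.16
G1 X5.96 Y21.66
G1 X1.70 Y11.30
G1 X8.55 Y2.44
G1 X19.64 Y3.94
G1 X23.90 Y14.30
; layer 2
G0 Z4.84
G0 X22.32 Y14.08
G1 X16.45 Y21.68
G1 X6.94 Y20.40
G1 X3.28 Y11.52
G1 X9.16 Y3.92
G1 X18.66 Y5.20
G1 X22.32 Y14.08
; layer 3
G0 Z7.26
G0 X20.73 Y13.87
G1 X15.84 Y20.20
G1 X7.91 Y19.13
G1 X4.87 Y11.73
G1 X9.76 Y5.40
G1 X17.69 Y6.47
G1 X20.73 Y13.87
; layer 4
G0 Z9.68
G0 X19.14 Y13.66
G1 X15.23 Y18.72
G1 X8.89 Y17.87
G1 X6.46 Y11.95
G1 X10.37 Y6.88
G1 X16.71 Y7.74
G1 X19.14 Y13.66
; layer 5
G0 Z12.09
G0 X17.56 Y13.44
G1 X14.62 Y17.24
G1 X9.87 Y16.60
G1 X8.04 Y12.16
G1 X10.98 Y8.36
G1 X15.73 Y9.00
G1 X17.56 Y13.44
; layer 6
G0 Z14.51
G0 X15.97 Y13.23
G1 X14.02 Y15.76
G1 X10.85 Y15.33
G1 X9.63 Y12.37
G1 X11.59 Y9.84
G1 X14.76 Y10.27
G1 X15.97 Y13.23
; layer 7
G0 Z16.93
G0 X14.39 Y13.01
G1 X13.41 Y14.28
G1 X11.82 Y14.07
G1 X11.21 Y12.59
G1 X12.19 Y11.32
G1 X13.78 Y11.53
G1 X14.39 Y13.01
M2 ; end

The solid is a regular 6-sided pyramid, base circumscribed radius ≈ 12.8 mm, apex at z ≈ 19.4 mm. Slicing at Δz = 2.42 mm — 8 equal slices spanning the solid's height, so layer i sits at z = i·h/8 — gives 7 non-empty perimeters. Each is a 6-segment closed polygon; G0 lifts to the layer z and rapids to the start vertex, then G1 traces the edges. The cross-section shrinks linearly with z (the slice at the apex is degenerate and omitted).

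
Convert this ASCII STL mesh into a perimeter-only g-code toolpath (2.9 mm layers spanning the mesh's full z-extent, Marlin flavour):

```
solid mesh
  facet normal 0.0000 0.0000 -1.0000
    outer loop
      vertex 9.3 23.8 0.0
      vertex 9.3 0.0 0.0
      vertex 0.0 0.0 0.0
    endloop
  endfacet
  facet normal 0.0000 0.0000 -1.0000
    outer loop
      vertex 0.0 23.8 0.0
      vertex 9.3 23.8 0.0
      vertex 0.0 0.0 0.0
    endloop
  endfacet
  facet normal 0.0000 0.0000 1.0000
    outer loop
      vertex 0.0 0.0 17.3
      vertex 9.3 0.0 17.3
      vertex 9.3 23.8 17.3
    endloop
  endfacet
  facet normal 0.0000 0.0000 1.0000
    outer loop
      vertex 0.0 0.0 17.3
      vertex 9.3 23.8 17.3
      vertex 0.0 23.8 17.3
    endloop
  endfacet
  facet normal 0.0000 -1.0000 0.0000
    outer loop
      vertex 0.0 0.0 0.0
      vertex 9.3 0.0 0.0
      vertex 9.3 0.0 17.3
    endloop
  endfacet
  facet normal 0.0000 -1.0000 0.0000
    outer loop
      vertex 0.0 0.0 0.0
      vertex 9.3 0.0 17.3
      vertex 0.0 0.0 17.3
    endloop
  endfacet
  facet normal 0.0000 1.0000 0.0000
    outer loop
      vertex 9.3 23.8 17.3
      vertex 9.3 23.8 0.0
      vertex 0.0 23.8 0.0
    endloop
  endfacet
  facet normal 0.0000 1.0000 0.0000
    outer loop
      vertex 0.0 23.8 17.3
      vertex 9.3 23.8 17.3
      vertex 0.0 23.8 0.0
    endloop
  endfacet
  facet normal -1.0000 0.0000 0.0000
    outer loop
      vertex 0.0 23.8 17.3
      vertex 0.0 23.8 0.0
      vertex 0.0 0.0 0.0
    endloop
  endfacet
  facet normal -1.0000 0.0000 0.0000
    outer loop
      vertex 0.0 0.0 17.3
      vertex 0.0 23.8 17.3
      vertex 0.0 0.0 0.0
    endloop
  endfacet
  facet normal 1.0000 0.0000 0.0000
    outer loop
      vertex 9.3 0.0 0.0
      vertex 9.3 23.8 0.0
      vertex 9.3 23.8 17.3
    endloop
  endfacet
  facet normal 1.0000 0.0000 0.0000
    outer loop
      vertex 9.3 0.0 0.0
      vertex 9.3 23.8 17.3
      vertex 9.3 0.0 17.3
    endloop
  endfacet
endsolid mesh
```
; perimeter-only toolpath
G21 ; units = mm
G90 ; absolute positioning
G28 ; home
; layer 1
G0 Z2.9
G0 X0.0 Y0.0
G1 X9.3 Y0.0
G1 X9.3 Y23.8
G1 X0.0 Y23.8
G1 X0.0 Y0.0
; layer 2
G0 Z5.8
G0 X0.0 Y0.0
G1 X9.3 Y0.0
G1 X9.3 Y23.8
G1 X0.0 Y23.8
G1 X0.0 Y0.0
; layer 3
G0 Z8.7
G0 X0.0 Y0.0
G1 X9.3 Y0.0
G1 X9.3 Y23.8
G1 X0.0 Y23.8
G1 X0.0 Y0.0
; layer 4
G0 Z11.5
G0 X0.0 Y0.0
G1 X9.3 Y0.0
G1 X9.3 Y23.8
G1 X0.0 Y23.8
G1 X0.0 Y0.0
; layer 5
G0 Z14.4
G0 X0.0 Y0.0
G1 X9.3 Y0.0
G1 X9.3 Y23.8
G1 X0.0 Y23.8
G1 X0.0 Y0.0
; layer 6
G0 Z17.3
G0 X0.0 Y0.0
G1 X9.3 Y0.0
G1 X9.3 Y23.8
G1 X0.0 Y23.8
G1 X0.0 Y0.0
M2 ; end

The solid is a rectangular box, roughly 9.3 × 23.8 mm footprint and 17.3 mm tall. Slicing at Δz = 2.9 mm — 6 equal slices spanning the solid's height, so layer i sits at z = i·h/6 — gives 6 non-empty perimeters. Each is a 4-segment closed polygon; G0 lifts to the layer z and rapids to the start vertex, then G1 traces the edges.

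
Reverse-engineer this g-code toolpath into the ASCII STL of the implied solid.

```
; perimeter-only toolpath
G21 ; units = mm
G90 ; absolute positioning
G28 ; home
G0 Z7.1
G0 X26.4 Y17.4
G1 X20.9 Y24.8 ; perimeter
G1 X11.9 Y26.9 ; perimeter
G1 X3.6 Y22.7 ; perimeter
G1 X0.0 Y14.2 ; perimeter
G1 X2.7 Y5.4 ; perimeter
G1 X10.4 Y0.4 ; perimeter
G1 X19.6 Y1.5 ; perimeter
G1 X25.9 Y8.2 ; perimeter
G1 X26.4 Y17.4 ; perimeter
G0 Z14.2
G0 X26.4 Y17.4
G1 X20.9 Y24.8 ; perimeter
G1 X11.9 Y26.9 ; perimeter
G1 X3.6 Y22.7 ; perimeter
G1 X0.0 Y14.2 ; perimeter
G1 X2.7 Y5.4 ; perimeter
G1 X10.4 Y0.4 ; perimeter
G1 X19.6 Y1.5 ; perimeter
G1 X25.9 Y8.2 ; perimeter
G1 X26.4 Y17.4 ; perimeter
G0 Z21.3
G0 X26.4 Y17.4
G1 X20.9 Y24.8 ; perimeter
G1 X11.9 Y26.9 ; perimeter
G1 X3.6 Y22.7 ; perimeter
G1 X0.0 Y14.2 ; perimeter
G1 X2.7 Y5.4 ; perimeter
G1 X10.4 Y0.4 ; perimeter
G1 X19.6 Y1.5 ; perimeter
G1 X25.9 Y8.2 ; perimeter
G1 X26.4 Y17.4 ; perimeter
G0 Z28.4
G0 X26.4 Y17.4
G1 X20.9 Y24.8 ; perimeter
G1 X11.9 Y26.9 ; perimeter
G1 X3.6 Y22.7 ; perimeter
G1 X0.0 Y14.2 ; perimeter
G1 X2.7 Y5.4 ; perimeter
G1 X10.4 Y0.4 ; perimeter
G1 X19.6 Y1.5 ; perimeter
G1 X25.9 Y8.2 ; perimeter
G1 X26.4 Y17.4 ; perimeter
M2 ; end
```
solid part
  facet normal 0.0000 0.0000 -1.0000
    outer loop
      vertex 11.9 26.9 0.0
      vertex 20.9 24.8 0.0
      vertex 26.4 17.4 0.0
    endloop
  endfacet
  facet normal 0.0000 0.0000 -1.0000
    outer loop
      vertex 3.6 22.7 0.0
      vertex 11.9 26.9 0.0
      vertex 26.4 17.4 0.0
    endloop
  endfacet
  facet normal 0.0000 0.0000 -1.0000
    outer loop
      vertex 0.0 14.2 0.0
      vertex 3.6 22.7 0.0
      vertex 26.4 17.4 0.0
    endloop
  endfacet
  facet normal 0.0000 0.0000 -1.0000
    outer loop
      vertex 2.7 5.4 0.0
      vertex 0.0 14.2 0.0
      vertex 26.4 17.4 0.0
    endloop
  endfacet
  facet normal 0.0000 0.0000 -1.0000
    outer loop
      vertex 10.4 0.4 0.0
      vertex 2.7 5.4 0.0
      vertex 26.4 17.4 0.0
    endloop
  endfacet
  facet normal 0.0000 0.0000 -1.0000
    outer loop
      vertex 19.6 1.5 0.0
      vertex 10.4 0.4 0.0
      vertex 26.4 17.4 0.0
    endloop
  endfacet
  facet normal 0.0000 0.0000 -1.0000
    outer loop
      vertex 25.9 8.2 0.0
      vertex 19.6 1.5 0.0
      vertex 26.4 17.4 0.0
    endloop
  endfacet
  facet normal 0.0000 0.0000 1.0000
    outer loop
      vertex 26.4 17.4 28.4
      vertex 20.9 24.8 28.4
      vertex 11.9 26.9 28.4
    endloop
  endfacet
  facet normal 0.0000 0.0000 1.0000
    outer loop
      vertex 26.4 17.4 28.4
      vertex 11.9 26.9 28.4
      vertex 3.6 22.7 28.4
    endloop
  endfacet
  facet normal 0.0000 0.0000 1.0000
    outer loop
      vertex 26.4 17.4 28.4
      vertex 3.6 22.7 28.4
      vertex 0.0 14.2 28.4
    endloop
  endfacet
  facet normal 0.0000 0.0000 1.0000
    outer loop
      vertex 26.4 17.4 28.4
      vertex 0.0 14.2 28.4
      vertex 2.7 5.4 28.4
    endloop
  endfacet
  facet normal 0.0000 0.0000 1.0000
    outer loop
      vertex 26.4 17.4 28.4
      vertex 2.7 5.4 28.4
      vertex 10.4 0.4 28.4
    endloop
  endfacet
  facet normal 0.0000 0.0000 1.0000
    outer loop
      vertex 26.4 17.4 28.4
      vertex 10.4 0.4 28.4
      vertex 19.6 1.5 28.4
    endloop
  endfacet
  facet normal 0.0000 0.0000 1.0000
    outer loop
      vertex 26.4 17.4 28.4
      vertex 19.6 1.5 28.4
      vertex 25.9 8.2 28.4
    endloop
  endfacet
  facet normal 0.8026 0.5965 0.0000
    outer loop
      vertex 26.4 17.4 0.0
      vertex 20.9 24.8 0.0
      vertex 20.9 24.8 28.4
    endloop
  endfacet
  facet normal 0.8026 0.5965 0.0000
    outer loop
      vertex 26.4 17.4 0.0
      vertex 20.9 24.8 28.4
      vertex 26.4 17.4 28.4
    endloop
  endfacet
  facet normal 0.2272 0.9738 0.0000
    outer loop
      vertex 20.9 24.8 0.0
      vertex 11.9 26.9 0.0
      vertex 11.9 26.9 28.4
    endloop
  endfacet
  facet normal 0.2272 0.9738 0.0000
    outer loop
      vertex 20.9 24.8 0.0
      vertex 11.9 26.9 28.4
      vertex 20.9 24.8 28.4
    endloop
  endfacet
  facet normal -0.4515 0.8923 0.0000
    outer loop
      vertex 11.9 26.9 0.0
      vertex 3.6 22.7 0.0
      vertex 3.6 22.7 28.4
    endloop
  endfacet
  facet normal -0.4515 0.8923 0.0000
    outer loop
      vertex 11.9 26.9 0.0
      vertex 3.6 22.7 28.4
      vertex 11.9 26.9 28.4
    endloop
  endfacet
  facet normal -0.9208 0.3900 0.0000
    outer loop
      vertex 3.6 22.7 0.0
      vertex 0.0 14.2 0.0
      vertex 0.0 14.2 28.4
    endloop
  endfacet
  facet normal -0.9208 0.3900 0.0000
    outer loop
      vertex 3.6 22.7 0.0
      vertex 0.0 14.2 28.4
      vertex 3.6 22.7 28.4
    endloop
  endfacet
  facet normal -0.9560 -0.2933 0.0000
    outer loop
      vertex 0.0 14.2 0.0
      vertex 2.7 5.4 0.0
      vertex 2.7 5.4 28.4
    endloop
  endfacet
  facet normal -0.9560 -0.2933 0.0000
    outer loop
      vertex 0.0 14.2 0.0
      vertex 2.7 5.4 28.4
      vertex 0.0 14.2 28.4
    endloop
  endfacet
  facet normal -0.5446 -0.8387 0.0000
    outer loop
      vertex 2.7 5.4 0.0
      vertex 10.4 0.4 0.0
      vertex 10.4 0.4 28.4
    endloop
  endfacet
  facet normal -0.5446 -0.8387 0.0000
    outer loop
      vertex 2.7 5.4 0.0
      vertex 10.4 0.4 28.4
      vertex 2.7 5.4 28.4
    endloop
  endfacet
  facet normal 0.1187 -0.9929 0.0000
    outer loop
      vertex 10.4 0.4 0.0
      vertex 19.6 1.5 0.0
      vertex 19.6 1.5 28.4
    endloop
  endfacet
  facet normal 0.1187 -0.9929 0.0000
    outer loop
      vertex 10.4 0.4 0.0
      vertex 19.6 1.5 28.4
      vertex 10.4 0.4 28.4
    endloop
  endfacet
  facet normal 0.7285 -0.6850 0.0000
    outer loop
      vertex 19.6 1.5 0.0
      vertex 25.9 8.2 0.0
      vertex 25.9 8.2 28.4
    endloop
  endfacet
  facet normal 0.7285 -0.6850 0.0000
    outer loop
      vertex 19.6 1.5 0.0
      vertex 25.9 8.2 28.4
      vertex 19.6 1.5 28.4
    endloop
  endfacet
  facet normal 0.9985 -0.0543 0.0000
    outer loop
      vertex 25.9 8.2 0.0
      vertex 26.4 17.4 0.0
      vertex 26.4 17.4 28.4
    endloop
  endfacet
  facet normal 0.9985 -0.0543 0.0000
    outer loop
      vertex 25.9 8.2 0.0
      vertex 26.4 17.4 28.4
      vertex 25.9 8.2 28.4
    endloop
  endfacet
endsolid part

The G0 Z moves step by Δz≈7.1 mm. Every layer's G1 loop is the same polygon, so the solid is a straight extrusion of it from z=0 to z≈28.4. Closing with flat bottom and top caps and triangulating gives 32 facets — a regular 9-sided prism (a cylinder approximated with 9 flat sides), circumscribed radius ≈ 13.5 mm, height ≈ 28.4 mm.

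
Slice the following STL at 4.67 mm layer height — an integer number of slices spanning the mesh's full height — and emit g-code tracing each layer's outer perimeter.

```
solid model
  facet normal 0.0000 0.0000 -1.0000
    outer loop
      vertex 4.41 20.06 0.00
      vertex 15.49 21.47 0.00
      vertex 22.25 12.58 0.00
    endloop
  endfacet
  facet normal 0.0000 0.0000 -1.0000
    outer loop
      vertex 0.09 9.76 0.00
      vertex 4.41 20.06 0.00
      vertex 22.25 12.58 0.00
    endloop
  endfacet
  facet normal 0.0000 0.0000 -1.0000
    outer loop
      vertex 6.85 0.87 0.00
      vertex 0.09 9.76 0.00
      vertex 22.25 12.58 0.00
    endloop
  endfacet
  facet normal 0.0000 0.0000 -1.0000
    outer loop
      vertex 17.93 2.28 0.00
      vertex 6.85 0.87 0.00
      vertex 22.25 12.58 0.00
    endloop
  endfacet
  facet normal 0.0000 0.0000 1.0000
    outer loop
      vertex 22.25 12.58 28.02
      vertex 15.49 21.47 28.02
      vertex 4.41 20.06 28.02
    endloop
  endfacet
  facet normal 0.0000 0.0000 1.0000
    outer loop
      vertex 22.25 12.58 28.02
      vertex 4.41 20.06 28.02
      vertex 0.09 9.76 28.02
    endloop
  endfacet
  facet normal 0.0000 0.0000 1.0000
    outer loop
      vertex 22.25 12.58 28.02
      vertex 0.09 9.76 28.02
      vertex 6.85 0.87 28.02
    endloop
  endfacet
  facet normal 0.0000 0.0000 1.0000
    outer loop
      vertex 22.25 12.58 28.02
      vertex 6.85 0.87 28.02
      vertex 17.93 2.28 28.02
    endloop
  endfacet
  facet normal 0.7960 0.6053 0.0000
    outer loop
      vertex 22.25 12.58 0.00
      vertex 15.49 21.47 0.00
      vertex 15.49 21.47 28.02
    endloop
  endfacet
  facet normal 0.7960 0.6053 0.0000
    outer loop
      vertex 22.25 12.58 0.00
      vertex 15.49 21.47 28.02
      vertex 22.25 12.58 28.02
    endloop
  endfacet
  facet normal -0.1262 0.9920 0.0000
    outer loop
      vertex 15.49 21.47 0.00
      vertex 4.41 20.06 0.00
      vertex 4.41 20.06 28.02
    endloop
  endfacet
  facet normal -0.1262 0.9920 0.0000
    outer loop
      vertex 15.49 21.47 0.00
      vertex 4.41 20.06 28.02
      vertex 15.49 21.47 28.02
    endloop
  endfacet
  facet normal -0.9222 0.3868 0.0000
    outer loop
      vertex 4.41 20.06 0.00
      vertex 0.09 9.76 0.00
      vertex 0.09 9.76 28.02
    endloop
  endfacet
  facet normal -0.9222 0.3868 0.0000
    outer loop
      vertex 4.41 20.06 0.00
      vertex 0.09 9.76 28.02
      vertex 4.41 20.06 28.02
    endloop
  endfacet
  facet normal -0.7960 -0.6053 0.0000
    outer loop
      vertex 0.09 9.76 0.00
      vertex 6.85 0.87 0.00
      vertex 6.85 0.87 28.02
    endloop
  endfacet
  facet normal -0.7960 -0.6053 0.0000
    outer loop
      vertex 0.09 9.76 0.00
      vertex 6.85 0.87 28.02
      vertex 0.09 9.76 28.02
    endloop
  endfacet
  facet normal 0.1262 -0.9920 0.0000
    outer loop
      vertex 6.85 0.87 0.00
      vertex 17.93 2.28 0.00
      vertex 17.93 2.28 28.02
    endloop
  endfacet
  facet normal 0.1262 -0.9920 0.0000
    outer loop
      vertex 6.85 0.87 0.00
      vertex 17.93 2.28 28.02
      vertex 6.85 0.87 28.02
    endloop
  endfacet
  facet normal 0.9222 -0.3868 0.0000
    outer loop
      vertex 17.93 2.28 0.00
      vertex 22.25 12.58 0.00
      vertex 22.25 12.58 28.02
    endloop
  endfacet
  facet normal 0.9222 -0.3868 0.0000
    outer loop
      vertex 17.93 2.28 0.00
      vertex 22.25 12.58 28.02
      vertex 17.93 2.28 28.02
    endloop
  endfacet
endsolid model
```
; perimeter-only toolpath
G21 ; units = mm
G90 ; absolute positioning
G28 ; home
; layer 1
G0 Z4.67
G0 X22.25 Y12.58
G1 X15.49 Y21.47
G1 X4.41 Y20.06
G1 X0.09 Y9.76
G1 X6.85 Y0.87
G1 X17.93 Y2.28
G1 X22.25 Y12.58
; layer 2
G0 Z9.34
G0 X22.25 Y12.58
G1 X15.49 Y21.47
G1 X4.41 Y20.06
G1 X0.09 Y9.76
G1 X6.85 Y0.87
G1 X17.93 Y2.28
G1 X22.25 Y12.58
; layer 3
G0 Z14.01
G0 X22.25 Y12.58
G1 X15.49 Y21.47
G1 X4.41 Y20.06
G1 X0.09 Y9.76
G1 X6.85 Y0.87
G1 X17.93 Y2.28
G1 X22.25 Y12.58
; layer 4
G0 Z18.68
G0 X22.25 Y12.58
G1 X15.49 Y21.47
G1 X4.41 Y20.06
G1 X0.09 Y9.76
G1 X6.85 Y0.87
G1 X17.93 Y2.28
G1 X22.25 Y12.58
; layer 5
G0 Z23.35
G0 X22.25 Y12.58
G1 X15.49 Y21.47
G1 X4.41 Y20.06
G1 X0.09 Y9.76
G1 X6.85 Y0.87
G1 X17.93 Y2.28
G1 X22.25 Y12.58
; layer 6
G0 Z28.02
G0 X22.25 Y12.58
G1 X15.49 Y21.47
G1 X4.41 Y20.06
G1 X0.09 Y9.76
G1 X6.85 Y0.87
G1 X17.93 Y2.28
G1 X22.25 Y12.58
M2 ; end

The solid is a regular 6-sided prism (a cylinder approximated with 6 flat sides), circumscribed radius ≈ 11.2 mm, height ≈ 28 mm. Slicing at Δz = 4.67 mm — 6 equal slices spanning the solid's height, so layer i sits at z = i·h/6 — gives 6 non-empty perimeters. Each is a 6-segment closed polygon; G0 lifts to the layer z and rapids to the start vertex, then G1 traces the edges.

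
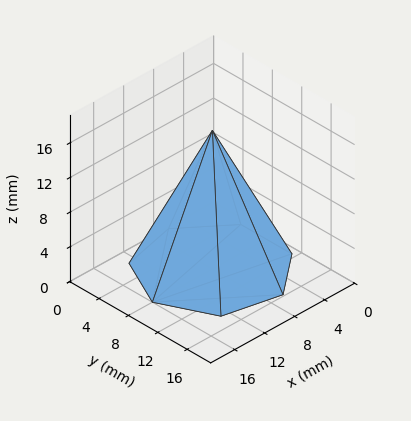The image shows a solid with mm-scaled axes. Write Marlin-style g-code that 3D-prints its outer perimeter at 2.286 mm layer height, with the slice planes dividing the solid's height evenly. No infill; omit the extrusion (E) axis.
Reading the render: the shape is a regular 7-sided pyramid, base circumscribed radius ≈ 8 mm, apex at z ≈ 16 mm (dimensions read to the nearest mm from the axis ticks). For the g-code, the solid's height is divided into equal slices at the stated Δz and each level perimeter traced with G1 moves after a G0 lift.

; perimeter-only toolpath
G21 ; units = mm
G90 ; absolute positioning
G28 ; home
; layer 1
G0 Z2.286
G0 X14.857 Y8.000
G1 X12.275 Y13.361
G1 X6.474 Y14.685
G1 X1.822 Y10.975
G1 X1.822 Y5.025
G1 X6.474 Y1.315
G1 X12.275 Y2.639
G1 X14.857 Y8.000
; layer 2
G0 Z4.571
G0 X13.714 Y8.000
G1 X11.563 Y12.468
G1 X6.729 Y13.571
G1 X2.851 Y10.479
G1 X2.851 Y5.521
G1 X6.729 Y2.429
G1 X11.563 Y3.532
G1 X13.714 Y8.000
; layer 3
G0 Z6.857
G0 X12.571 Y8.000
G1 X10.850 Y11.574
G1 X6.983 Y12.457
G1 X3.881 Y9.983
G1 X3.881 Y6.017
G1 X6.983 Y3.543
G1 X10.850 Y4.426
G1 X12.571 Y8.000
; layer 4
G0 Z9.143
G0 X11.429 Y8.000
G1 X10.138 Y10.681
G1 X7.237 Y11.342
G1 X4.911 Y9.488
G1 X4.911 Y6.512
G1 X7.237 Y4.658
G1 X10.138 Y5.319
G1 X11.429 Y8.000
; layer 5
G0 Z11.429
G0 X10.286 Y8.000
G1 X9.425 Y9.787
G1 X7.491 Y10.228
G1 X5.941 Y8.992
G1 X5.941 Y7.008
G1 X7.491 Y5.772
G1 X9.425 Y6.213
G1 X10.286 Y8.000
; layer 6
G0 Z13.714
G0 X9.143 Y8.000
G1 X8.713 Y8.894
G1 X7.746 Y9.114
G1 X6.970 Y8.496
G1 X6.970 Y7.504
G1 X7.746 Y6.886
G1 X8.713 Y7.106
G1 X9.143 Y8.000
M2 ; end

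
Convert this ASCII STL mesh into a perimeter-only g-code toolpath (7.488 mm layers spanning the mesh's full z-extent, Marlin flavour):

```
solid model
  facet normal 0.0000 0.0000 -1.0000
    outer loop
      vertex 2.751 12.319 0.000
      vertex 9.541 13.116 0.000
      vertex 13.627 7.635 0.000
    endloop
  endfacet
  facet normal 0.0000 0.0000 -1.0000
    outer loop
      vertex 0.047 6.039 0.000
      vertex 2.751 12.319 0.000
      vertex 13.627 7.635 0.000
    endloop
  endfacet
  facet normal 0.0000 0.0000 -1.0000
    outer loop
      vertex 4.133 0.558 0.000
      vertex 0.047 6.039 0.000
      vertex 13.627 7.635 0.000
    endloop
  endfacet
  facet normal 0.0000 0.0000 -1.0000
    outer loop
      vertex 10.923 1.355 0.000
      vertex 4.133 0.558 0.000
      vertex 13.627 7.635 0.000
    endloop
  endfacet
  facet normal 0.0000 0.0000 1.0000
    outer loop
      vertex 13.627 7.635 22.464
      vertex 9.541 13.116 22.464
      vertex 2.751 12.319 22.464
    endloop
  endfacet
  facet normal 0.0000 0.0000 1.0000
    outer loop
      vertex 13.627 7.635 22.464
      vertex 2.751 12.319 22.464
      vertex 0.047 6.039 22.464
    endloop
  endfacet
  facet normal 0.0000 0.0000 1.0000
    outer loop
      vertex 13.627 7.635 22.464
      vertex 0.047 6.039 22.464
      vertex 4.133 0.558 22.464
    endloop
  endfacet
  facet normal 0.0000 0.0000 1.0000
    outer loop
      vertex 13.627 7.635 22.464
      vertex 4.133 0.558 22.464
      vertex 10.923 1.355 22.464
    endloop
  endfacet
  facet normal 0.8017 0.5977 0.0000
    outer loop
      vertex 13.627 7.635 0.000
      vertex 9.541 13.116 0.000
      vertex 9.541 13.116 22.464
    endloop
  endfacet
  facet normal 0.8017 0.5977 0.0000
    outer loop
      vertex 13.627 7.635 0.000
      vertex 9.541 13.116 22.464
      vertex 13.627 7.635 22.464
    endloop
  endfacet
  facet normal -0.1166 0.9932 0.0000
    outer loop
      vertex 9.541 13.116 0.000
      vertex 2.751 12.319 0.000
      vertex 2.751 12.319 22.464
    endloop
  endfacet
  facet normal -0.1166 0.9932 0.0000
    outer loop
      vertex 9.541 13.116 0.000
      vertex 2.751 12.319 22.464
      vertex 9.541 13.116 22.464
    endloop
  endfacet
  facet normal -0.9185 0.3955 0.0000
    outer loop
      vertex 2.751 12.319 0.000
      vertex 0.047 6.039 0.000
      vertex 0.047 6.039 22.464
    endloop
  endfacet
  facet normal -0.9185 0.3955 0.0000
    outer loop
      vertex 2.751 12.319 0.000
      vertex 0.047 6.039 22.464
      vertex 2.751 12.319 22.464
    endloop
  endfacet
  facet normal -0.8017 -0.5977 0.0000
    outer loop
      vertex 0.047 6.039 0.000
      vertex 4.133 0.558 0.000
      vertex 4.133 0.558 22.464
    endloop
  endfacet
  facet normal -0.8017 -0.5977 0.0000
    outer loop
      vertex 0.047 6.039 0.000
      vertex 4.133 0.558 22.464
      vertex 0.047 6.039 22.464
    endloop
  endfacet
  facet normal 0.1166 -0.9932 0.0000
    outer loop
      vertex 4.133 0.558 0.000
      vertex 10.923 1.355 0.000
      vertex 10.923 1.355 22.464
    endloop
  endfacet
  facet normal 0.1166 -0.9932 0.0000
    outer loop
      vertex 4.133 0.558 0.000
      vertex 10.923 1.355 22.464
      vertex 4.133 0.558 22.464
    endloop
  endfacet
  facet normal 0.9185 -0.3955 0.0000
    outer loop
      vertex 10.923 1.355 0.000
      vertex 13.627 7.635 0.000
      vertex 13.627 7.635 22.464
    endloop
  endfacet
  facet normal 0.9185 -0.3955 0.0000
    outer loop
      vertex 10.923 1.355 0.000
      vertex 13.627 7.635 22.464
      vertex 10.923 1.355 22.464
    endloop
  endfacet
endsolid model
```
; perimeter-only toolpath
G21 ; units = mm
G90 ; absolute positioning
G28 ; home
; layer 1
G0 Z7.488
G0 X13.627 Y7.635
G1 X9.541 Y13.116
G1 X2.751 Y12.319
G1 X0.047 Y6.039
G1 X4.133 Y0.558
G1 X10.923 Y1.355
G1 X13.627 Y7.635
; layer 2
G0 Z14.976
G0 X13.627 Y7.635
G1 X9.541 Y13.116
G1 X2.751 Y12.319
G1 X0.047 Y6.039
G1 X4.133 Y0.558
G1 X10.923 Y1.355
G1 X13.627 Y7.635
; layer 3
G0 Z22.464
G0 X13.627 Y7.635
G1 X9.541 Y13.116
G1 X2.751 Y12.319
G1 X0.047 Y6.039
G1 X4.133 Y0.558
G1 X10.923 Y1.355
G1 X13.627 Y7.635
M2 ; end

The solid is a regular 6-sided prism (a cylinder approximated with 6 flat sides), circumscribed radius ≈ 6.84 mm, height ≈ 22.5 mm. Slicing at Δz = 7.488 mm — 3 equal slices spanning the solid's height, so layer i sits at z = i·h/3 — gives 3 non-empty perimeters. Each is a 6-segment closed polygon; G0 lifts to the layer z and rapids to the start vertex, then G1 traces the edges.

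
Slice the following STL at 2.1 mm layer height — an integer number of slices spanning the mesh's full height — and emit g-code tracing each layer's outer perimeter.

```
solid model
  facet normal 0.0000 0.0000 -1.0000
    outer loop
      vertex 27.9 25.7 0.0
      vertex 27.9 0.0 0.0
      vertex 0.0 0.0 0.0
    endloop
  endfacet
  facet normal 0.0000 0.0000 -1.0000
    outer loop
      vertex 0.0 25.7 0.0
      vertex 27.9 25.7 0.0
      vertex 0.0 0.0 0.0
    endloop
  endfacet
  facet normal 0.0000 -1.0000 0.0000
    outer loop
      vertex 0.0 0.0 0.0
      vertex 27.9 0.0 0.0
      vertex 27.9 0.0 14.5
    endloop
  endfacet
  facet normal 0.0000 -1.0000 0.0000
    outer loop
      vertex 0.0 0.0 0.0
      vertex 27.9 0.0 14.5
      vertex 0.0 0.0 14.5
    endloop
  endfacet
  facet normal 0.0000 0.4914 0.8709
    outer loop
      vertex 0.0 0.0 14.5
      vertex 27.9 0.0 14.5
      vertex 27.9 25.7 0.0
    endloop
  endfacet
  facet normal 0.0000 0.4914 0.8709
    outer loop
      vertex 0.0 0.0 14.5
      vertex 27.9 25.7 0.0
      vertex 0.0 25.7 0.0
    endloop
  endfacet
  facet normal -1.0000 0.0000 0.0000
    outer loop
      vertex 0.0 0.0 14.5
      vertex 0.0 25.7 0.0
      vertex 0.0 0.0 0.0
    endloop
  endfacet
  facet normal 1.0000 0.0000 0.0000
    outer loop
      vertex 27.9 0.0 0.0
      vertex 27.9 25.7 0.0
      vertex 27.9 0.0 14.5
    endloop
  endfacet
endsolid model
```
; perimeter-only toolpath
G21 ; units = mm
G90 ; absolute positioning
G28 ; home
; layer 1
G0 Z2.1
G0 X0.0 Y0.0
G1 X27.9 Y0.0
G1 X27.9 Y22.0
G1 X0.0 Y22.0
G1 X0.0 Y0.0
; layer 2
G0 Z4.1
G0 X0.0 Y0.0
G1 X27.9 Y0.0
G1 X27.9 Y18.4
G1 X0.0 Y18.4
G1 X0.0 Y0.0
; layer 3
G0 Z6.2
G0 X0.0 Y0.0
G1 X27.9 Y0.0
G1 X27.9 Y14.7
G1 X0.0 Y14.7
G1 X0.0 Y0.0
; layer 4
G0 Z8.3
G0 X0.0 Y0.0
G1 X27.9 Y0.0
G1 X27.9 Y11.0
G1 X0.0 Y11.0
G1 X0.0 Y0.0
; layer 5
G0 Z10.4
G0 X0.0 Y0.0
G1 X27.9 Y0.0
G1 X27.9 Y7.3
G1 X0.0 Y7.3
G1 X0.0 Y0.0
; layer 6
G0 Z12.4
G0 X0.0 Y0.0
G1 X27.9 Y0.0
G1 X27.9 Y3.7
G1 X0.0 Y3.7
G1 X0.0 Y0.0
M2 ; end

The solid is a wedge (ramp): 27.9 × 25.7 mm base, rising to 14.5 mm along the y=0 edge and sloping linearly to z=0 at y=25.7. Slicing at Δz = 2.1 mm — 7 equal slices spanning the solid's height, so layer i sits at z = i·h/7 — gives 6 non-empty perimeters. Each is a 4-segment closed polygon; G0 lifts to the layer z and rapids to the start vertex, then G1 traces the edges. The cross-section shrinks linearly with z (the slice at the apex is degenerate and omitted).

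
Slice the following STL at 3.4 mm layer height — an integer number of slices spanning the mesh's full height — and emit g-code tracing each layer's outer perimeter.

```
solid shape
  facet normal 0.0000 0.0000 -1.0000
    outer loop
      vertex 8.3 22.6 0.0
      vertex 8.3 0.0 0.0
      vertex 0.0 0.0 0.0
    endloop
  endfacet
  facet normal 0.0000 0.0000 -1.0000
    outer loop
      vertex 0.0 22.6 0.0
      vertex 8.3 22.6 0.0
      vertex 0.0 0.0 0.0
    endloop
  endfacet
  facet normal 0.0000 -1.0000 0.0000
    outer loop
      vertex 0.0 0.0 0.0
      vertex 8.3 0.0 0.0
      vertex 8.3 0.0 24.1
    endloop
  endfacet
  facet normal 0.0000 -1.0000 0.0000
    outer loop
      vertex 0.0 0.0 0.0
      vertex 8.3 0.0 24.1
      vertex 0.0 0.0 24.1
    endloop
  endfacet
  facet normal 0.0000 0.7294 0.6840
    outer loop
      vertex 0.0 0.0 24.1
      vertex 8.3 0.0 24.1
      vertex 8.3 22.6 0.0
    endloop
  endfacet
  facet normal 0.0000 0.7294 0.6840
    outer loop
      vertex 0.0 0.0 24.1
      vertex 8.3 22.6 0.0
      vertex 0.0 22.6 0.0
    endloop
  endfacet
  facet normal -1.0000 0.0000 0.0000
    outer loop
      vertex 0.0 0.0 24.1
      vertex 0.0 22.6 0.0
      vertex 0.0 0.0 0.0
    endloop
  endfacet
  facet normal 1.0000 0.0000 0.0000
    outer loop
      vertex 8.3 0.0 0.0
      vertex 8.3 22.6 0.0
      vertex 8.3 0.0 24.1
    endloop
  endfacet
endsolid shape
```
; perimeter-only toolpath
G21 ; units = mm
G90 ; absolute positioning
G28 ; home
; layer 1
G0 Z3.4
G0 X0.0 Y0.0
G1 X8.3 Y0.0
G1 X8.3 Y19.4
G1 X0.0 Y19.4
G1 X0.0 Y0.0
; layer 2
G0 Z6.9
G0 X0.0 Y0.0
G1 X8.3 Y0.0
G1 X8.3 Y16.1
G1 X0.0 Y16.1
G1 X0.0 Y0.0
; layer 3
G0 Z10.3
G0 X0.0 Y0.0
G1 X8.3 Y0.0
G1 X8.3 Y12.9
G1 X0.0 Y12.9
G1 X0.0 Y0.0
; layer 4
G0 Z13.8
G0 X0.0 Y0.0
G1 X8.3 Y0.0
G1 X8.3 Y9.7
G1 X0.0 Y9.7
G1 X0.0 Y0.0
; layer 5
G0 Z17.2
G0 X0.0 Y0.0
G1 X8.3 Y0.0
G1 X8.3 Y6.5
G1 X0.0 Y6.5
G1 X0.0 Y0.0
; layer 6
G0 Z20.7
G0 X0.0 Y0.0
G1 X8.3 Y0.0
G1 X8.3 Y3.2
G1 X0.0 Y3.2
G1 X0.0 Y0.0
M2 ; end

The solid is a wedge (ramp): 8.3 × 22.6 mm base, rising to 24.1 mm along the y=0 edge and sloping linearly to z=0 at y=22.6. Slicing at Δz = 3.4 mm — 7 equal slices spanning the solid's height, so layer i sits at z = i·h/7 — gives 6 non-empty perimeters. Each is a 4-segment closed polygon; G0 lifts to the layer z and rapids to the start vertex, then G1 traces the edges. The cross-section shrinks linearly with z (the slice at the apex is degenerate and omitted).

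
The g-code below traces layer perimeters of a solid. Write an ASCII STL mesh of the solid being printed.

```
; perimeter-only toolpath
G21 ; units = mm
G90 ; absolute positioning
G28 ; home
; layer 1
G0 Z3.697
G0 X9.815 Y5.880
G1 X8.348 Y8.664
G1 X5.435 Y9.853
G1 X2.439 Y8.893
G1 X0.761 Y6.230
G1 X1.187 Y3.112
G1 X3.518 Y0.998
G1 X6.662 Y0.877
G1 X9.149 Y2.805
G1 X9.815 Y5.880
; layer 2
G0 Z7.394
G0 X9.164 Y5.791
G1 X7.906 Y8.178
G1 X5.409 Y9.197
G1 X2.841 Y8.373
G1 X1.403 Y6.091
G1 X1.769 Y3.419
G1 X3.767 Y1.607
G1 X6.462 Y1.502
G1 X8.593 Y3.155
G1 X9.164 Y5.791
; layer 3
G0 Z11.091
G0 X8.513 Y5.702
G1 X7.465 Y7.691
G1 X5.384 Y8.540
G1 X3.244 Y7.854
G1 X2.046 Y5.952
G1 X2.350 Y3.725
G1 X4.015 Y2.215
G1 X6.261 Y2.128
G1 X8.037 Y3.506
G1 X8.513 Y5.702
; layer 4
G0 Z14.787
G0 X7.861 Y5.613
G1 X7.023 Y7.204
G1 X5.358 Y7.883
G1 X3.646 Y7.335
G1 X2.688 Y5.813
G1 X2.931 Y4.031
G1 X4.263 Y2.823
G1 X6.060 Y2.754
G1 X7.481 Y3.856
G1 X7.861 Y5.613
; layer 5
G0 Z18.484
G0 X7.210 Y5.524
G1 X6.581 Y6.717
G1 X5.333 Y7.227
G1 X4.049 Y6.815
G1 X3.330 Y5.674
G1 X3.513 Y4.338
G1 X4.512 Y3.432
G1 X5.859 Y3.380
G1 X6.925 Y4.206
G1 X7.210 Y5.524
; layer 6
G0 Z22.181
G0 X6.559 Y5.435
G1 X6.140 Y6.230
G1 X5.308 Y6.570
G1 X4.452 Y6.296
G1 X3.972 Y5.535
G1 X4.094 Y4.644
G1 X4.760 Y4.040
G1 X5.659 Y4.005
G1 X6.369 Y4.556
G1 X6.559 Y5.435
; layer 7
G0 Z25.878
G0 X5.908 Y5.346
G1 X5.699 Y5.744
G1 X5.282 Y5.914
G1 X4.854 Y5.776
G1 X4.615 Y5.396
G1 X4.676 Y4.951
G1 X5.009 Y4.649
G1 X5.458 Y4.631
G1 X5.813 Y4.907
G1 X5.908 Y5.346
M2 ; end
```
solid part
  facet normal 0.0000 0.0000 -1.0000
    outer loop
      vertex 5.460 10.510 0.000
      vertex 8.789 9.151 0.000
      vertex 10.466 5.969 0.000
    endloop
  endfacet
  facet normal 0.0000 0.0000 -1.0000
    outer loop
      vertex 2.036 9.412 0.000
      vertex 5.460 10.510 0.000
      vertex 10.466 5.969 0.000
    endloop
  endfacet
  facet normal 0.0000 0.0000 -1.0000
    outer loop
      vertex 0.119 6.369 0.000
      vertex 2.036 9.412 0.000
      vertex 10.466 5.969 0.000
    endloop
  endfacet
  facet normal 0.0000 0.0000 -1.0000
    outer loop
      vertex 0.606 2.806 0.000
      vertex 0.119 6.369 0.000
      vertex 10.466 5.969 0.000
    endloop
  endfacet
  facet normal 0.0000 0.0000 -1.0000
    outer loop
      vertex 3.270 0.390 0.000
      vertex 0.606 2.806 0.000
      vertex 10.466 5.969 0.000
    endloop
  endfacet
  facet normal 0.0000 0.0000 -1.0000
    outer loop
      vertex 6.863 0.251 0.000
      vertex 3.270 0.390 0.000
      vertex 10.466 5.969 0.000
    endloop
  endfacet
  facet normal 0.0000 0.0000 -1.0000
    outer loop
      vertex 9.705 2.455 0.000
      vertex 6.863 0.251 0.000
      vertex 10.466 5.969 0.000
    endloop
  endfacet
  facet normal 0.8726 0.4599 0.1648
    outer loop
      vertex 10.466 5.969 0.000
      vertex 8.789 9.151 0.000
      vertex 5.257 5.257 29.575
    endloop
  endfacet
  facet normal 0.3728 0.9132 0.1648
    outer loop
      vertex 8.789 9.151 0.000
      vertex 5.460 10.510 0.000
      vertex 5.257 5.257 29.575
    endloop
  endfacet
  facet normal -0.3012 0.9392 0.1648
    outer loop
      vertex 5.460 10.510 0.000
      vertex 2.036 9.412 0.000
      vertex 5.257 5.257 29.575
    endloop
  endfacet
  facet normal -0.8345 0.5257 0.1648
    outer loop
      vertex 2.036 9.412 0.000
      vertex 0.119 6.369 0.000
      vertex 5.257 5.257 29.575
    endloop
  endfacet
  facet normal -0.9772 -0.1336 0.1648
    outer loop
      vertex 0.119 6.369 0.000
      vertex 0.606 2.806 0.000
      vertex 5.257 5.257 29.575
    endloop
  endfacet
  facet normal -0.6626 -0.7306 0.1648
    outer loop
      vertex 0.606 2.806 0.000
      vertex 3.270 0.390 0.000
      vertex 5.257 5.257 29.575
    endloop
  endfacet
  facet normal -0.0381 -0.9856 0.1648
    outer loop
      vertex 3.270 0.390 0.000
      vertex 6.863 0.251 0.000
      vertex 5.257 5.257 29.575
    endloop
  endfacet
  facet normal 0.6044 -0.7794 0.1648
    outer loop
      vertex 6.863 0.251 0.000
      vertex 9.705 2.455 0.000
      vertex 5.257 5.257 29.575
    endloop
  endfacet
  facet normal 0.9640 -0.2088 0.1648
    outer loop
      vertex 9.705 2.455 0.000
      vertex 10.466 5.969 0.000
      vertex 5.257 5.257 29.575
    endloop
  endfacet
endsolid part

The G0 Z moves step by Δz≈3.697 mm. The G1 loops shrink linearly with z, so the solid tapers from its base footprint up to z≈29.6. Closing with a flat bottom cap and the tapered top and triangulating gives 16 facets — a regular 9-sided pyramid, base circumscribed radius ≈ 5.26 mm, apex at z ≈ 29.6 mm.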